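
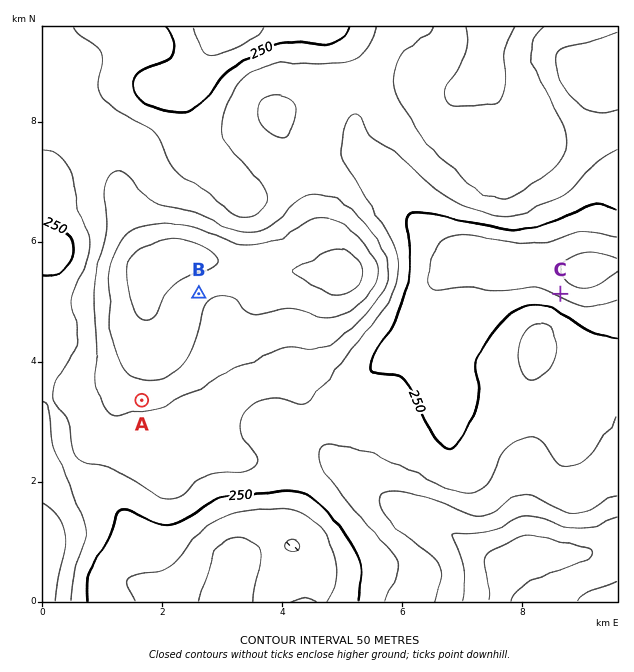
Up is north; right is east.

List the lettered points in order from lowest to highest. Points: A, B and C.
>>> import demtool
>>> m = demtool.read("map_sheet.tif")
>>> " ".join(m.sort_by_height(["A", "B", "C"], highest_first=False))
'C A B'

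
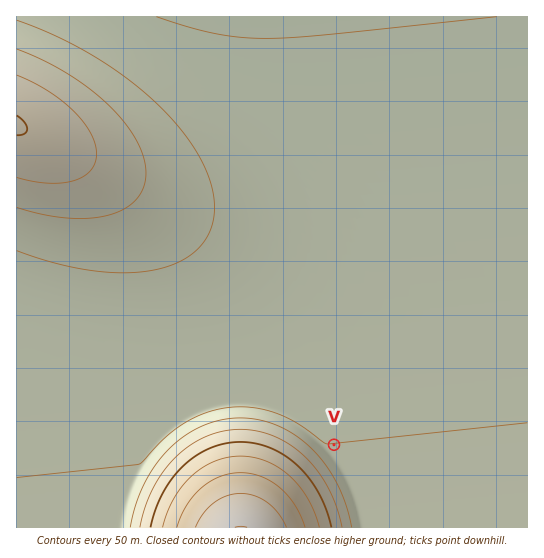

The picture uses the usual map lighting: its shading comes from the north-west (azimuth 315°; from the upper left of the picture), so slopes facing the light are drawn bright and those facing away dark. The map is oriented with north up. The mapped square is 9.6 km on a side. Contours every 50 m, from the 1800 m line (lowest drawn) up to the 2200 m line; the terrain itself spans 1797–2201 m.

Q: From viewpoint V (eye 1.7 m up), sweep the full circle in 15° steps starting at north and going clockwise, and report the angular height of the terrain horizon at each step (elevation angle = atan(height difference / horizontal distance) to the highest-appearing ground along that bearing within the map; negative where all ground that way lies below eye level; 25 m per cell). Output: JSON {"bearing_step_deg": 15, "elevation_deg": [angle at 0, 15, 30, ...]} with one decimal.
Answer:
{"bearing_step_deg": 15, "elevation_deg": [-0.4, -0.4, -0.3, -0.3, -0.2, -0.1, 0.0, 0.1, 0.2, 0.2, 0.3, 1.3, 5.4, 8.5, 10.4, 11.2, 10.8, 9.3, 6.8, 3.5, -0.1, 1.0, 0.2, -0.3]}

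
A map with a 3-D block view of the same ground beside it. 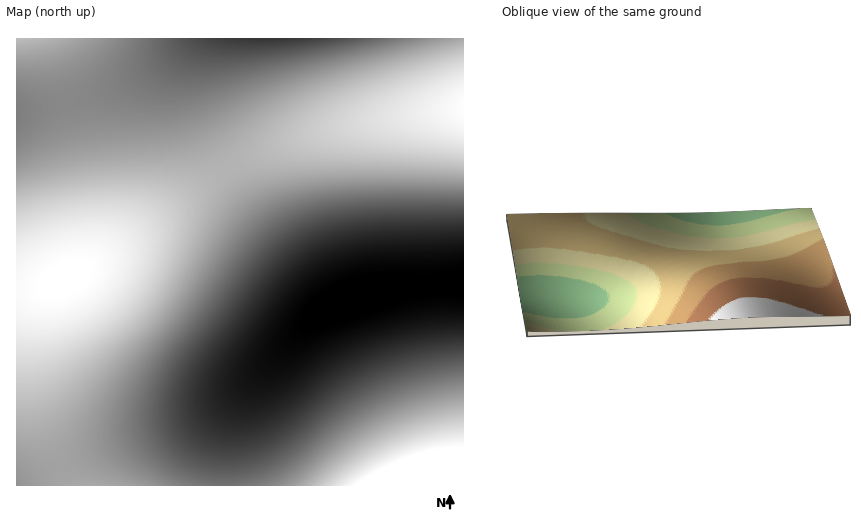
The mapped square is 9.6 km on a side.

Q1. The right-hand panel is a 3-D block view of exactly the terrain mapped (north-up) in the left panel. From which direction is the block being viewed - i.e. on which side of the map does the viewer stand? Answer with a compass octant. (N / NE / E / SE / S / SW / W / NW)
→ E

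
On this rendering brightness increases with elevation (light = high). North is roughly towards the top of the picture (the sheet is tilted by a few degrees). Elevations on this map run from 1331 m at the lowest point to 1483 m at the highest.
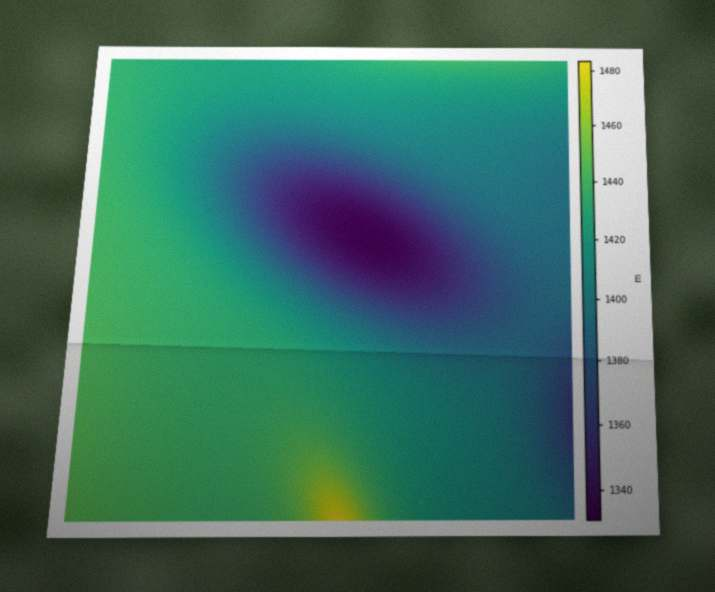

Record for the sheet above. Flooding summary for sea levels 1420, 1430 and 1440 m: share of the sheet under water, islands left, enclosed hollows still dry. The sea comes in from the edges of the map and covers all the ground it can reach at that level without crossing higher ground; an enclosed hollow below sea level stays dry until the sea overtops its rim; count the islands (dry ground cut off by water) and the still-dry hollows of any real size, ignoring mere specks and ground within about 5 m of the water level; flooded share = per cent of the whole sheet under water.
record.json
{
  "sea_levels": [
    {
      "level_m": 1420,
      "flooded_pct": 57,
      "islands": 0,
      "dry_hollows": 0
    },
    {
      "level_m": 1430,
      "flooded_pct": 69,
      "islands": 0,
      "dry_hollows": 0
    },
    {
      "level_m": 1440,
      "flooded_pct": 90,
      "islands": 0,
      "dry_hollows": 0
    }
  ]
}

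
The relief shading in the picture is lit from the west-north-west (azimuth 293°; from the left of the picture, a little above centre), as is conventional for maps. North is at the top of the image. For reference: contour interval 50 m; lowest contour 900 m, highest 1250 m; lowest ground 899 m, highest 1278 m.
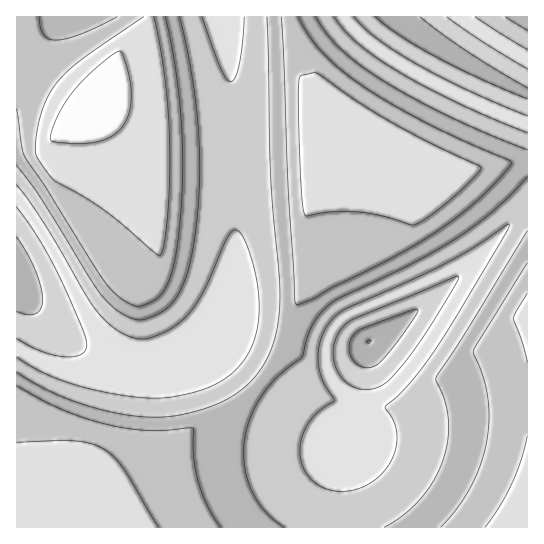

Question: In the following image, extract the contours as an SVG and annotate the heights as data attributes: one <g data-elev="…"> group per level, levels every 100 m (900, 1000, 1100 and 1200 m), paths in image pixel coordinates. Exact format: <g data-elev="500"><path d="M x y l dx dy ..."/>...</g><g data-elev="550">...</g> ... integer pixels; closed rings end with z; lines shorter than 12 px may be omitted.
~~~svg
<g data-elev="1000"><path d="M359 389l-8-3-8-6-5-8-4-9-1-9 1-9 3-10 5-8 13-9 98-40 6-1-4 8-28 46-30 41-10 10-8 5-9 2z"/><path d="M17 207l20 28 19 35 26 59 5 17-2 5-6 4-17 2-21-6-24-13"/><path d="M527 116l-60-26-52-27-37-24-14-12-10-10"/><path d="M447 17l36 25 44 27"/></g><g data-elev="1100"><path d="M285 527l-15-11-12-14-8-16-5-19-1-18 3-19 6-19 10-17 16-19 23-18 5-19 5-12 7-11 10-10 12-8 77-36 39-23 37-28 33-33"/><path d="M527 231l-60 99-31 48 10 25 3 22-3 24-8 24-11 17-12 14-14 13-17 10"/><path d="M17 166l22 30 56 90 15 18 15 11 14 5 16-5 14-8 11-16 9-25 7-37 3-43 0-41-3-42-7-44-9-42"/><path d="M527 150l-77-33-37-19-31-18-23-16-18-15-14-15-11-17"/><path d="M267 17l4 157 8 100 1 25-1 20-4 19-6 17-9 15-17 19-24 14-34 11-28 3-35-3-39-10-36-14-30-18"/><path d="M505 17l22 13"/></g><g data-elev="1200"><path d="M159 527l-36-58-9-12-11-8-12-5-16-3-58 1"/><path d="M527 436l-6 23-9 24-12 23-15 21"/><path d="M527 293l-13 25 9 25 4 19"/><path d="M410 225l4 0 7-3 22-17 28-24 8-10 2-4-55-26-39-21-34-22-35-24-4-1-13 3-2 2-1 13 1 47 3 61 3 16 2 1 30-5 21 1 25 4z"/><path d="M144 17l-62 42-15 12-10 11-9 15-7 16-4 20-2 18 4 10 15 19 30 17 20 13 55 45 4-8 4-29 3-36 0-37-5-66-11-62"/></g>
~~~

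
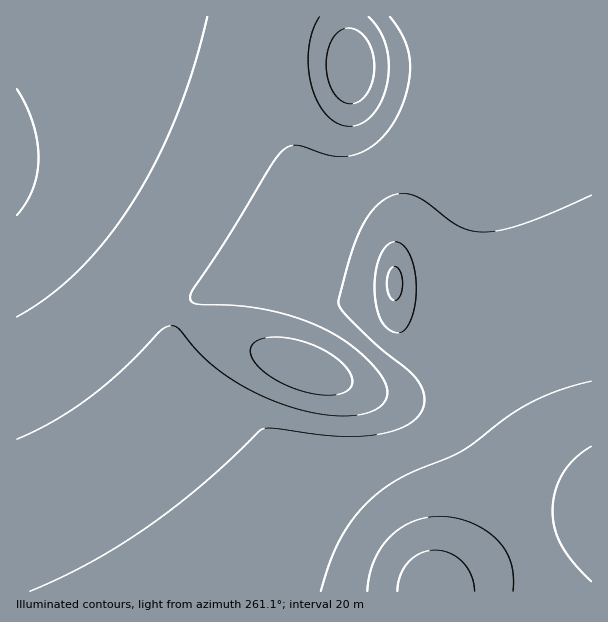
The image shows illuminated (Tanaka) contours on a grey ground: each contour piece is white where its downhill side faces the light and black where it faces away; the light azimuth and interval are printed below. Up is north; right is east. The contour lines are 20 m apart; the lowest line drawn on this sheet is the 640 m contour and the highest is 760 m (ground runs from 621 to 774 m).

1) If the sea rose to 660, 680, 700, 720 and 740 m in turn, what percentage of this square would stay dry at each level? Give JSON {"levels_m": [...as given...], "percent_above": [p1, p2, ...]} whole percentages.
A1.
{"levels_m": [660, 680, 700, 720, 740], "percent_above": [85, 66, 35, 12, 4]}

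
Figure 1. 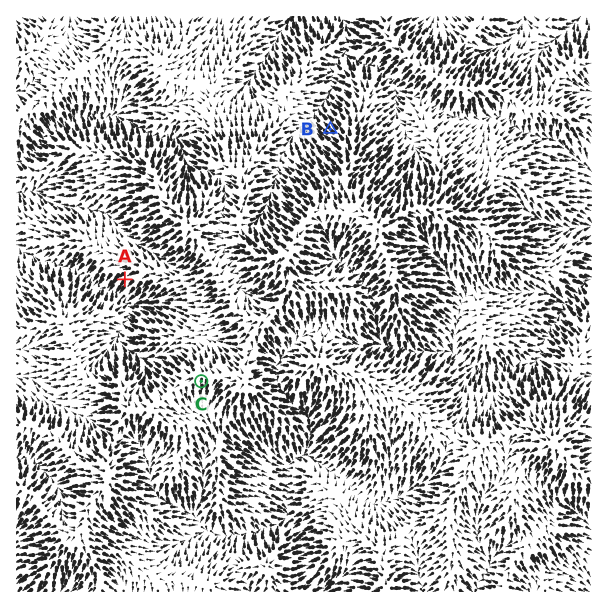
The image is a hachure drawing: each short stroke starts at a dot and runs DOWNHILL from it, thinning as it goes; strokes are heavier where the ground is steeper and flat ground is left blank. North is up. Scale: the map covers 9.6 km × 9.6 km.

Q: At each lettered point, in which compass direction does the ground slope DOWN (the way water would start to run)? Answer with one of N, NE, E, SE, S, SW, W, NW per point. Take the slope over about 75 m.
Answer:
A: SW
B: NW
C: S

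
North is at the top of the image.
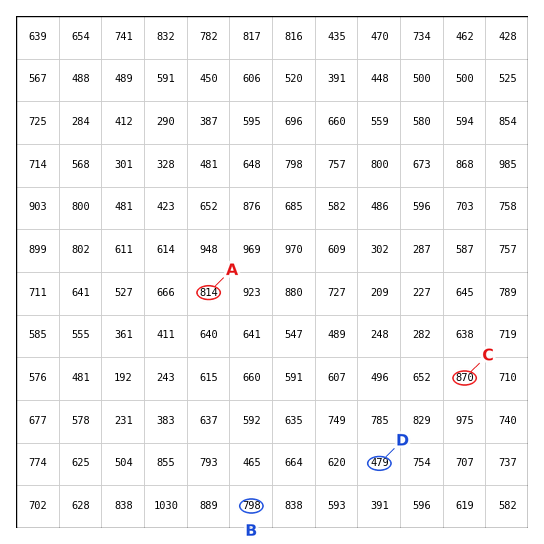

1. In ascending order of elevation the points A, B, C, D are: D B A C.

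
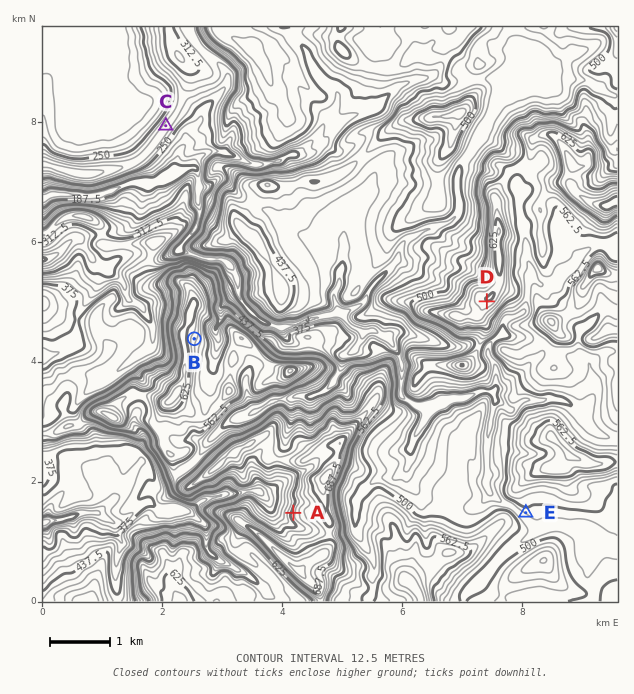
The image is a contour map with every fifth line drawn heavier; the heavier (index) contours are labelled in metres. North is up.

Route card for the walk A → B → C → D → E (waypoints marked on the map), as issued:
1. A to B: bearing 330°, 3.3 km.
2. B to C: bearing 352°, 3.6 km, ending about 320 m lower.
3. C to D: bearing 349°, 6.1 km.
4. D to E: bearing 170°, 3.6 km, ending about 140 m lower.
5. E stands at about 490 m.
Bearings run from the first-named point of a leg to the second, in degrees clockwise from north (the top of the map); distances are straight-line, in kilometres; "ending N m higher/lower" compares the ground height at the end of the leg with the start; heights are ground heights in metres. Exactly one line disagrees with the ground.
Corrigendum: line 3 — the bearing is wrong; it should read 119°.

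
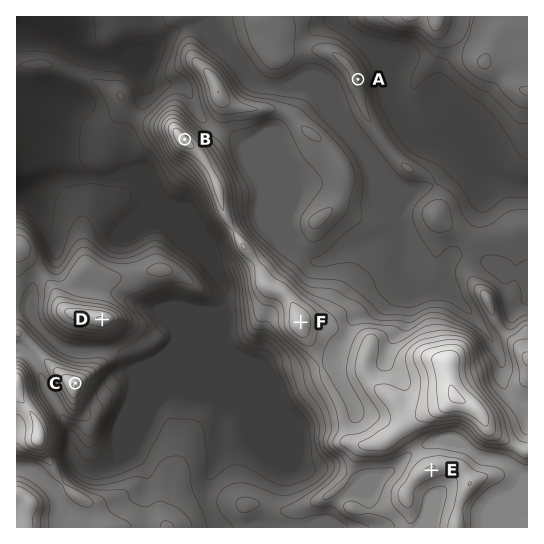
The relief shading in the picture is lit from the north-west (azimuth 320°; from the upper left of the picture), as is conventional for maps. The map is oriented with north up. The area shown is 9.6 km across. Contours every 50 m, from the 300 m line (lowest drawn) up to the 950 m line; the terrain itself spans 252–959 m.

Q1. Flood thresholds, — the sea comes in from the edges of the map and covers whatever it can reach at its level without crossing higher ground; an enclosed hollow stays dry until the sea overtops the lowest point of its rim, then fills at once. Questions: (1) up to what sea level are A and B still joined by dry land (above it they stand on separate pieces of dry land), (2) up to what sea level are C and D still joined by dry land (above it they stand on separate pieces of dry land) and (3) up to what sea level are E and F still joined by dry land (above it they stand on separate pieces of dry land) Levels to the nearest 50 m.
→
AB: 450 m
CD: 500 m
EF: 650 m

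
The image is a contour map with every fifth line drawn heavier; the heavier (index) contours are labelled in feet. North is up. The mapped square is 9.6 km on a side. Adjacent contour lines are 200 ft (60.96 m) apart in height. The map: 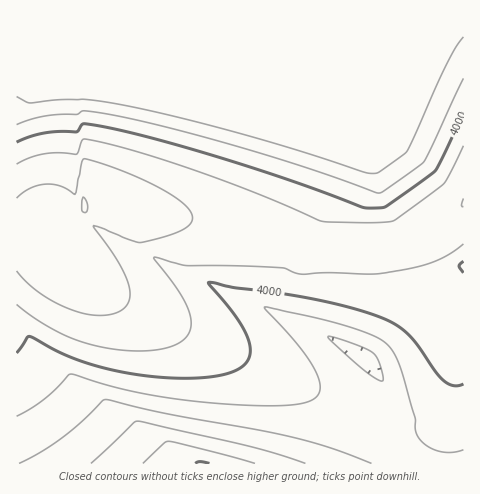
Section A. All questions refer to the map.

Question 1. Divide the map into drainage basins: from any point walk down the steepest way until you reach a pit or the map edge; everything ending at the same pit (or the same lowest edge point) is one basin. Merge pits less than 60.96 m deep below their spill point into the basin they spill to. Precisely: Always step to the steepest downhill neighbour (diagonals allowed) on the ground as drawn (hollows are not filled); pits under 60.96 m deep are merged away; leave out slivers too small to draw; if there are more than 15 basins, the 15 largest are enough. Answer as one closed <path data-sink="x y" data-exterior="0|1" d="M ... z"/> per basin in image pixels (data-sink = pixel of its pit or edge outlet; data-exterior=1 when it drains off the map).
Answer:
<path data-sink="362 118" data-exterior="0" d="M463 16l-446 0-1 218 23 2 7 4 6 7 0-5 7-10 21-18 4-7 11 0 92 11 69 13 23 5 25 13 19-2 68 0 32-7 19-12 22-24z"/><path data-sink="202 463" data-exterior="1" d="M463 205l-19 22-10 7-18 8-21 4 3 28 21 14 17 17 13 23 6 25-1 33-9 21-12 14-10 6-7 1-25-2-24-8-100-51-105-47-46-23-25-15-21-16-24-26-11-5-18-1-1 229 447 1z"/><path data-sink="367 357" data-exterior="0" d="M95 207l-11 0 0 3-30 28-2 10 25 24 39 25 46 23 105 47 100 51 24 8 25 2 7-1 10-6 12-14 10-28 0-26-4-18-5-13-10-17-17-17-21-14-3-28-72 1-19 2-25-13-23-5-69-13z"/>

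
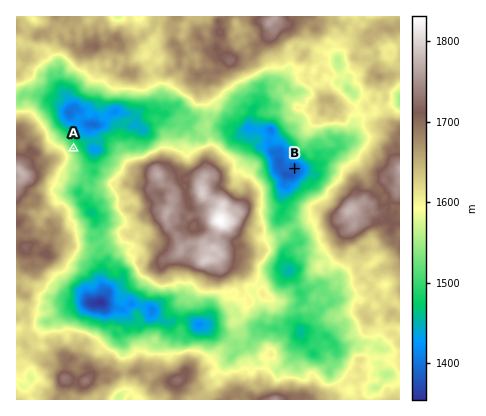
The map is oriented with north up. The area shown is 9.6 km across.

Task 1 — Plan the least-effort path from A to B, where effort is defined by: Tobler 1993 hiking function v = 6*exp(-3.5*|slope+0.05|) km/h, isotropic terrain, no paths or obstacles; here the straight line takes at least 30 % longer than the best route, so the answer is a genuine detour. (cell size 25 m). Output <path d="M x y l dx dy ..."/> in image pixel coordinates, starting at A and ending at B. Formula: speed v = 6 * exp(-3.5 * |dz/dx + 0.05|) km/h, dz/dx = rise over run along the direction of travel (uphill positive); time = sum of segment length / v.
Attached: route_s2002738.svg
<path d="M74 148l8 10 2 2 2 2 4 2 6 0 28-14 10 0 4-2 6 0 22-10 14 0 6-4 24 0 14 6 4 4 2 2 20 0 8 4 4 0 2 2 12 12 12 6 6-2"/>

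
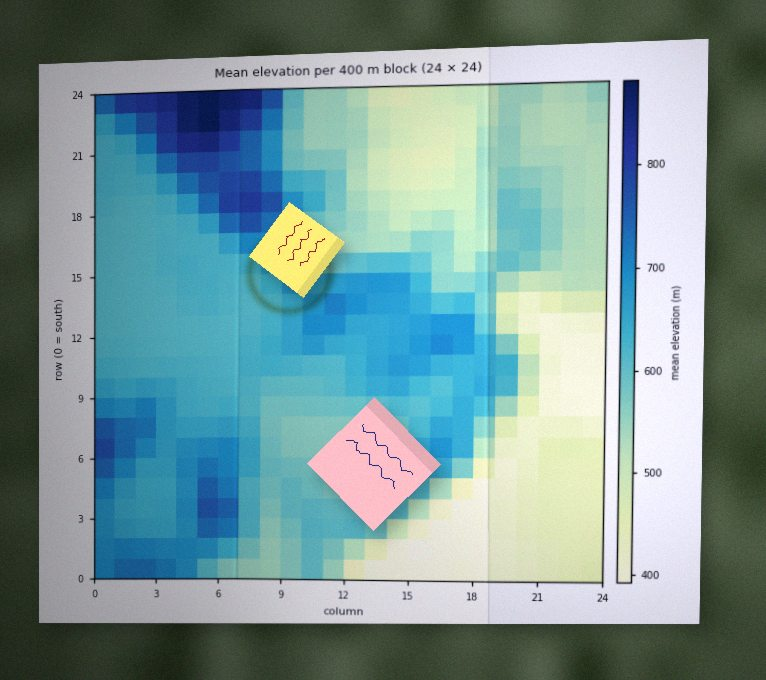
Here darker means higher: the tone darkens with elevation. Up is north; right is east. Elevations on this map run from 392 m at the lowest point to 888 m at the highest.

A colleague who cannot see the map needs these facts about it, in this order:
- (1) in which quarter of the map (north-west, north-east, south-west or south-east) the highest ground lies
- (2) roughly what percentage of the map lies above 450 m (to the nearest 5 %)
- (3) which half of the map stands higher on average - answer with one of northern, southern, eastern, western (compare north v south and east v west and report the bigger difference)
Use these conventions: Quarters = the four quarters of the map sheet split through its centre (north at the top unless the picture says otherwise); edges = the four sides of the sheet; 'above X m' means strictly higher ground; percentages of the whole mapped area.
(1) Look to the north-west quarter for the highest ground.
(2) Roughly 85 % of the ground is higher than 450 m.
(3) Taken as a whole, the western half is higher than the eastern.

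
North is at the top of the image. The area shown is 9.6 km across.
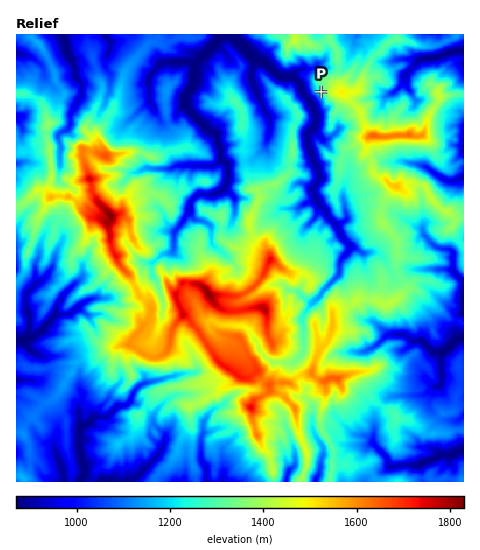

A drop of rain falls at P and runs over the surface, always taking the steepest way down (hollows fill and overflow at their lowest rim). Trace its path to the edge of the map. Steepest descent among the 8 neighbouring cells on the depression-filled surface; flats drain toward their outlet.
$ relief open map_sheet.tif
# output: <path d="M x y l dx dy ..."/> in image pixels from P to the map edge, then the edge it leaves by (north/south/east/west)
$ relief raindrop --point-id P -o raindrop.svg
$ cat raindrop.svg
<path d="M321 92l-9 9-3 0-5-7-4-10-7-7-12 0-4-3-12-11-8-3-26-25"/>
exit: north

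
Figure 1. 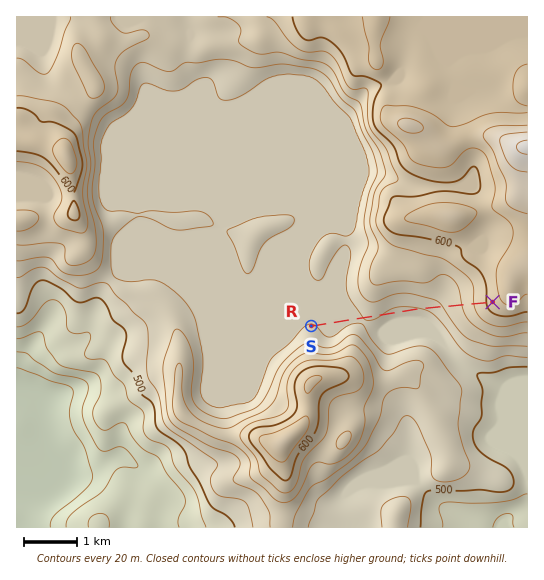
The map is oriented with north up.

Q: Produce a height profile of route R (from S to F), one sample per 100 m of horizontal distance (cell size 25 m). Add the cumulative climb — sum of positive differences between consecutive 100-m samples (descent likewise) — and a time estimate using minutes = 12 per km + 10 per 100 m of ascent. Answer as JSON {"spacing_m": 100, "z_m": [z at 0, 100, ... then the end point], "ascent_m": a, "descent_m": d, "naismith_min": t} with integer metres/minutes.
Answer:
{"spacing_m": 100, "z_m": [522, 519, 519, 519, 519, 519, 519, 519, 519, 519, 521, 523, 524, 522, 518, 515, 514, 513, 514, 516, 518, 521, 524, 529, 535, 541, 546, 551, 557, 564, 573, 582, 591, 599, 606, 608], "ascent_m": 99, "descent_m": 13, "naismith_min": 51}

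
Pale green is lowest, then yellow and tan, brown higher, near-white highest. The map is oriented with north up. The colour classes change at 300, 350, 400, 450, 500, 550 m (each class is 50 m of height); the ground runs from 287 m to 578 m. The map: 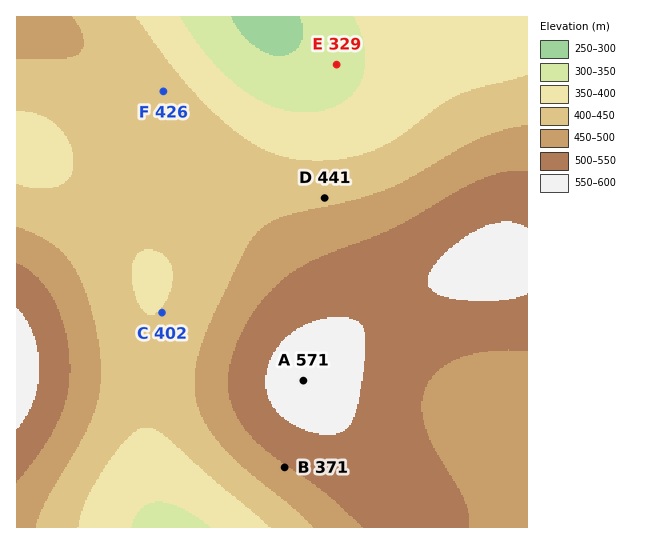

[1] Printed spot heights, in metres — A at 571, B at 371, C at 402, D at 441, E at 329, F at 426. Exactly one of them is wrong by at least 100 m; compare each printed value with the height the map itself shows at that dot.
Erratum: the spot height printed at B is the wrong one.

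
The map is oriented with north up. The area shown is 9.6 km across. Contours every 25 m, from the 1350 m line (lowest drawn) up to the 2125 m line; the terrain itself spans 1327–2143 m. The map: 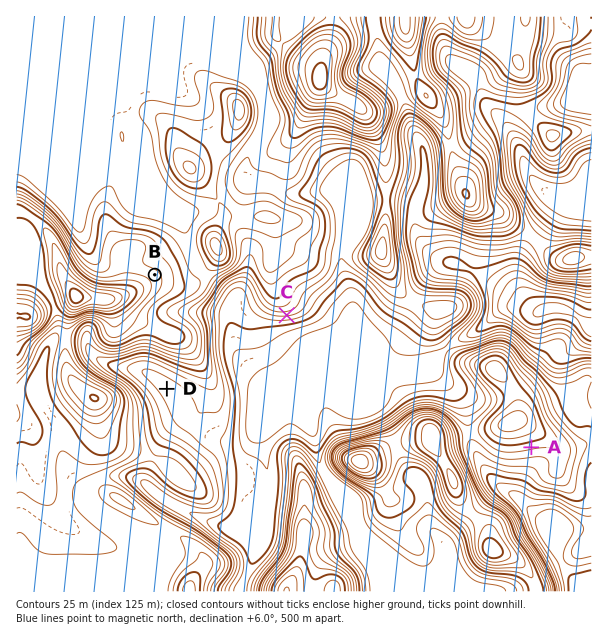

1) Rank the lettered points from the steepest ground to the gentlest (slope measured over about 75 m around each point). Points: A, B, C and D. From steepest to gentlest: C A B D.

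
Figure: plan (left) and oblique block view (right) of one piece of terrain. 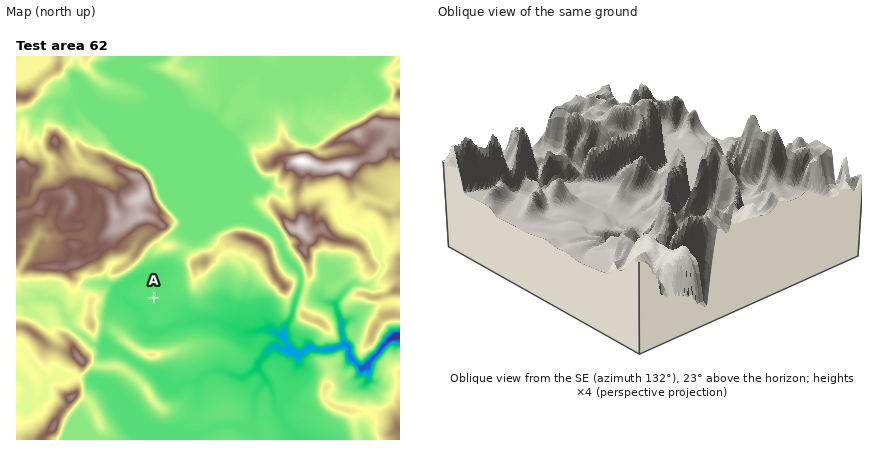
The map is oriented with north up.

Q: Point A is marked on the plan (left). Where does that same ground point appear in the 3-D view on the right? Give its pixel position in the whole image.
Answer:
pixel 596 191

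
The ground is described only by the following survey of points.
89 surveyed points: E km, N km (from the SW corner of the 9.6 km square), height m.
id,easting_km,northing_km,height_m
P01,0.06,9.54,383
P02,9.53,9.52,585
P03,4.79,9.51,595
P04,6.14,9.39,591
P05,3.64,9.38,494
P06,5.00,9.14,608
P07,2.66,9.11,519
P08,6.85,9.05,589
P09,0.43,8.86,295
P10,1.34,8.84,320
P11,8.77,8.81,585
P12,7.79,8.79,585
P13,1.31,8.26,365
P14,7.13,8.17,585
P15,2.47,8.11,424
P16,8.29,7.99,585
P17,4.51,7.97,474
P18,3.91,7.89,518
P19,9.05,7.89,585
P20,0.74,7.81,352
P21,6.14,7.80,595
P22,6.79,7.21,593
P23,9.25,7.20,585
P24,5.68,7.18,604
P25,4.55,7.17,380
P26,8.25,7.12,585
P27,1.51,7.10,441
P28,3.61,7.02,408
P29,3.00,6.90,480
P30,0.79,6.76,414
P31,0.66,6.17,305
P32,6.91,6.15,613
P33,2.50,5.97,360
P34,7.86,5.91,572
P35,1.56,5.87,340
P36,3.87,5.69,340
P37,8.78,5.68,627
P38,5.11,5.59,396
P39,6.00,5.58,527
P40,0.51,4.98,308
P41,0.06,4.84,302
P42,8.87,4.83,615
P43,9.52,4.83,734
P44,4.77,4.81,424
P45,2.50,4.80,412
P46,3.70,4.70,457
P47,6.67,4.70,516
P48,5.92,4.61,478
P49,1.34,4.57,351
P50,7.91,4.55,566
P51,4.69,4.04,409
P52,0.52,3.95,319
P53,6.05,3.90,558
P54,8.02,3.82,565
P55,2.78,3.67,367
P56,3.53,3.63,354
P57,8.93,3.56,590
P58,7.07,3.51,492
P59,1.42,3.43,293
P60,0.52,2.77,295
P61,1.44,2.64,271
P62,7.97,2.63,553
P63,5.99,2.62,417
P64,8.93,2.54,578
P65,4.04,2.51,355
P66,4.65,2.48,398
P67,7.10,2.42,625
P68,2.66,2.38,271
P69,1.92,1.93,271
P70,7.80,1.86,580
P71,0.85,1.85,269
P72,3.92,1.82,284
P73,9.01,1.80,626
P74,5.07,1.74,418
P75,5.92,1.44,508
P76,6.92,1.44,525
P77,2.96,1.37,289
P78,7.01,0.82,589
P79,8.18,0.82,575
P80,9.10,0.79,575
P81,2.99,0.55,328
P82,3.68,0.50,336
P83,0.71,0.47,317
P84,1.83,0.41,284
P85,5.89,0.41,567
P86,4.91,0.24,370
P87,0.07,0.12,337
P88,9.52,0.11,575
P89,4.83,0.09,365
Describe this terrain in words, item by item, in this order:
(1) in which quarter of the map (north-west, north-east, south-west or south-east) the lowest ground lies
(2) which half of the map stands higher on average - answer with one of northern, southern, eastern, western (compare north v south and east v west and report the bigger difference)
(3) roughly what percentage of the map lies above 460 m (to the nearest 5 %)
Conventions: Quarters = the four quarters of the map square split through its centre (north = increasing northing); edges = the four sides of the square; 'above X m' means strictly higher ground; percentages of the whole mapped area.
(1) The lowest point lies in the south-west quarter of the map.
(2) The eastern half stands higher on average than the western half.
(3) Ground above 460 m makes up about 50 % of the sheet.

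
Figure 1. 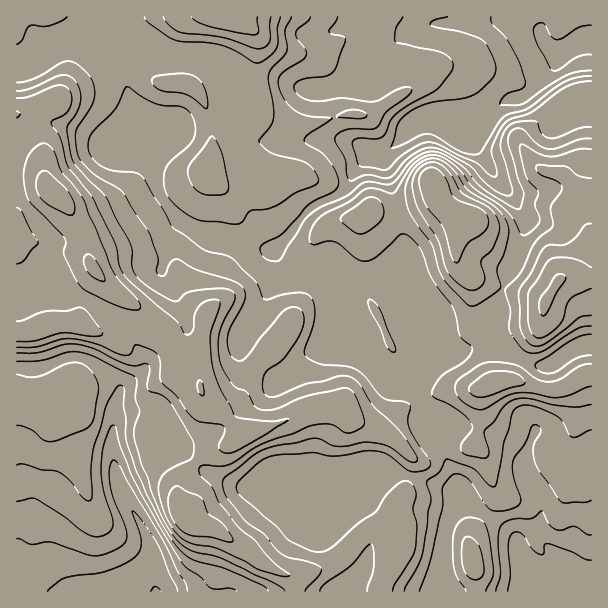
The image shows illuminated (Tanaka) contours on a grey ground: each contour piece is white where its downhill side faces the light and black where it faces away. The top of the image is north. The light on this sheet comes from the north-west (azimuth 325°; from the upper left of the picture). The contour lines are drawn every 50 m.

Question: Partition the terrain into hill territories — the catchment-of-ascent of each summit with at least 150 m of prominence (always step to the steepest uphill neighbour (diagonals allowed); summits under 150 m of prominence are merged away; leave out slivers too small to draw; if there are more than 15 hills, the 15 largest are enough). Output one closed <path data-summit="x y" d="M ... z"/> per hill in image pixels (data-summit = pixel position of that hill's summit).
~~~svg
<path data-summit="51 192" d="M591 16l-48 0-3 16-7-8-9-5-27 0-24 6-45-1-11 2-15 10-30 32-9 12-33 8-2 2 9 36 11 14-27-1-63 3-6 0-5-7-11-19-2-15-12-26-12-13-10-4-30-2-11-2-22-12-18-14-2-12-101 1 1 575 515-1-14-34-4-21-46-34-14 7 4-21-6-17-14-28 0-11-10-13-12-26-6-7-13-3 7-1 10-6 7-7 0-7-21-50-8-7-12-20-9-9-9-2-30 0-5-3-24 0-15 3-6-5-6-18 1-5 13-12 21-26 28-14 9-8 7-16 14-14 18-5 15-13 12-16 9-4 12-2 23 10 18-2 25-21 26-7 27-29-1 10 18 28 5 5 15-2z"/><path data-summit="546 300" d="M552 68l-25 28-26 7-25 21-18 2-23-10-12 2-9 4-12 16-15 13-18 5-14 14-7 16-9 8-28 14-21 26-13 12-1 9 6 14 6 5 15-3 24 0 5 3 30 0 9 2 9 9 12 20 8 7 21 50 0 7-7 7-10 6-7 1 13 3 6 7 12 26 10 13 0 11 14 28 6 17-4 21 14-7 46 34 4 21 15 35 52 0-13-23-12-13-22-16 3-39-5-10-8-12-5-12 3-15 8-19 26 13 32 12 0-350-7 0-9 2-22-30z"/><path data-summit="228 17" d="M542 16l-423 0-1 11 19 15 22 12 11 2 30 2 10 4 12 13 12 26 2 15 16 26 69-3 27 1-11-14-9-36 2-2 33-8 19-24 26-25 20-7 45 1 24-6 27 0 9 5 7 8z"/>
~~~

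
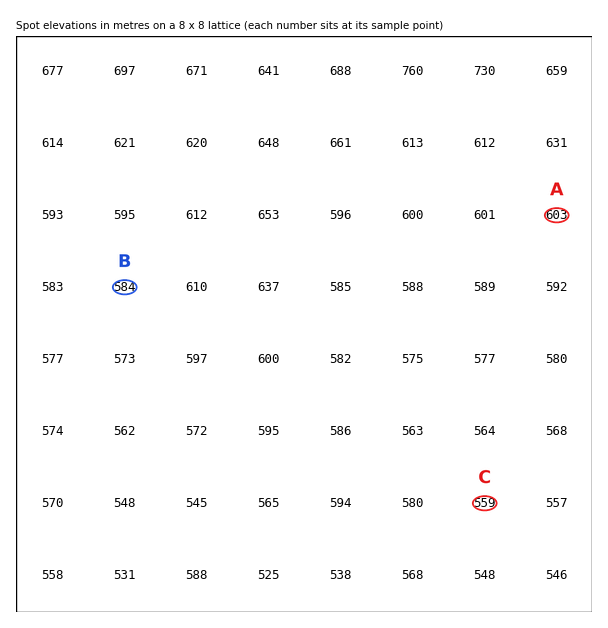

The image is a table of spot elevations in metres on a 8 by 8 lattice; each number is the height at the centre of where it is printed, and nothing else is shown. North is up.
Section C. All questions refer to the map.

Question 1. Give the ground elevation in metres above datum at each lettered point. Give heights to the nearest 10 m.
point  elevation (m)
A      600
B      580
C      560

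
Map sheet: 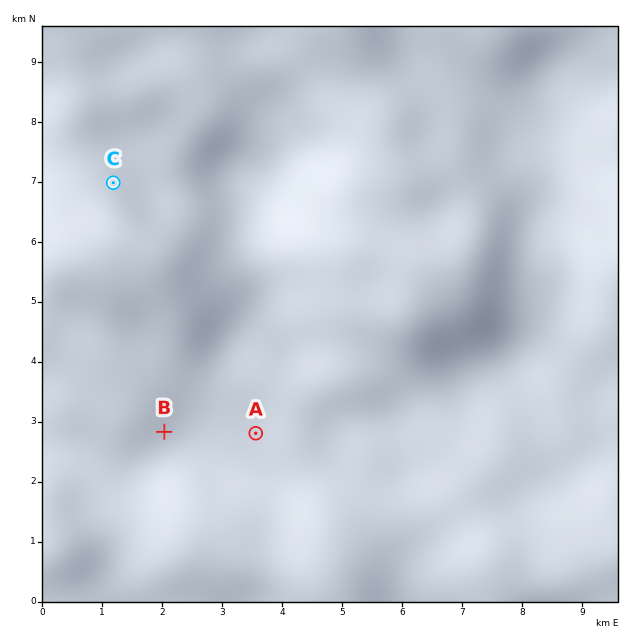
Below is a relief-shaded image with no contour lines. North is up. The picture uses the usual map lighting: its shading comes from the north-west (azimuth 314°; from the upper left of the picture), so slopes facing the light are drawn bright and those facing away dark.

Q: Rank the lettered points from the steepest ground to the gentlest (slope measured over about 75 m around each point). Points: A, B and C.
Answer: C B A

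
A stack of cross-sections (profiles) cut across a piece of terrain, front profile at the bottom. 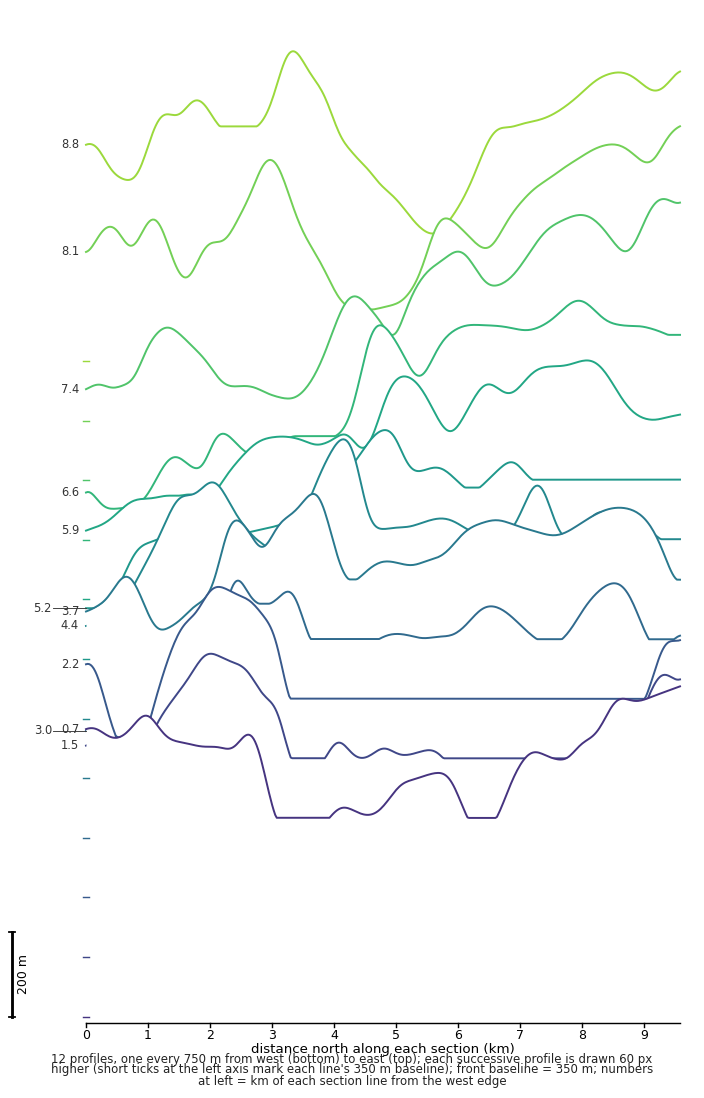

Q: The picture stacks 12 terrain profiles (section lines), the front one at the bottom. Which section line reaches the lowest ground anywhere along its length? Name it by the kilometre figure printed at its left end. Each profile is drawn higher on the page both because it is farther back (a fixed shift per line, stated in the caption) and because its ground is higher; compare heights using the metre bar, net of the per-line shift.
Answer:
6.6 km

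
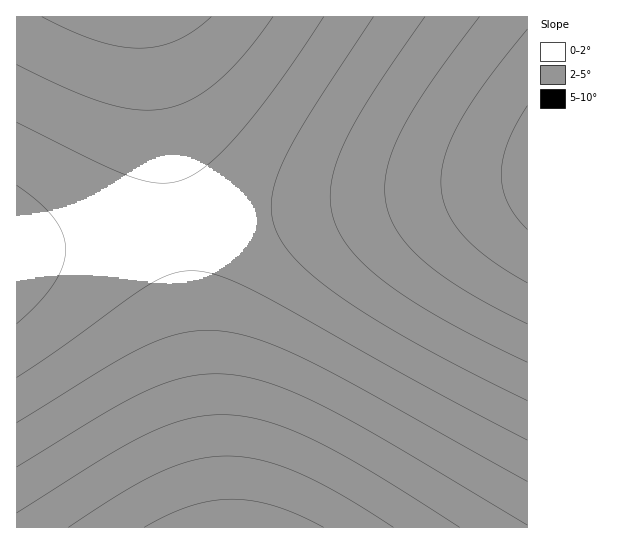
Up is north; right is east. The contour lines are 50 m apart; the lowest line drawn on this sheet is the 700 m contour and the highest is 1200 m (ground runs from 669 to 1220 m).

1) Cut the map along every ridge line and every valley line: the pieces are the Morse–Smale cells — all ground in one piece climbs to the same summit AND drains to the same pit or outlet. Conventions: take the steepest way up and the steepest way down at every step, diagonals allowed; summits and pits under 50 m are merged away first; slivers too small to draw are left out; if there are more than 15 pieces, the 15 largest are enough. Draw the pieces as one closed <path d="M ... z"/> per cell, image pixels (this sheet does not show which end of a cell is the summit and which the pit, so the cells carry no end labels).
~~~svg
<path d="M527 180l-350 49 38 277 4 22 309-1z"/><path d="M527 16l-378 0 28 211 350-47z"/><path d="M177 228l-158 21-3 2 1 277 202-1z"/><path d="M147 16l-131 1 1 234 157-22 3-2z"/>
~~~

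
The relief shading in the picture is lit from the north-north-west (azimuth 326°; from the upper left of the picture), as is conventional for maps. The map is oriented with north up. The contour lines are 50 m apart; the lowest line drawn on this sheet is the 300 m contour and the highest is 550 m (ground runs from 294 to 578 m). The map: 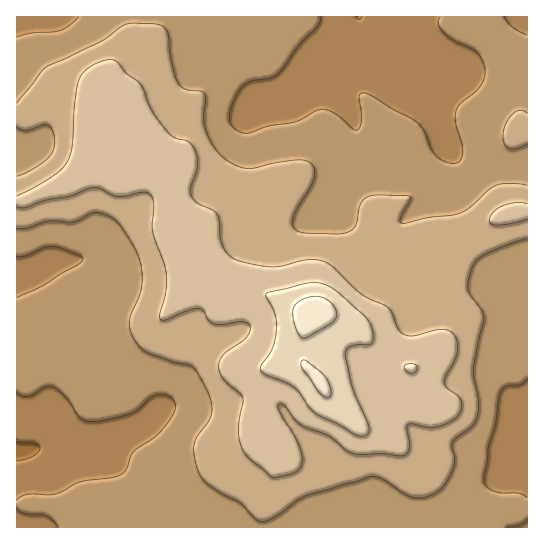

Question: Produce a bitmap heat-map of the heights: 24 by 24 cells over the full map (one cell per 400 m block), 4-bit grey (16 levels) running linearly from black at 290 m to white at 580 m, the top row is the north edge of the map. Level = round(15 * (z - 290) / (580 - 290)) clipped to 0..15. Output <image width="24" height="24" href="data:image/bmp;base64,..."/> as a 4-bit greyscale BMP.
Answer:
<image width="24" height="24" href="data:image/bmp;base64,Qk2WAQAAAAAAAHYAAAAoAAAAGAAAABgAAAABAAQAAAAAACABAAATCwAAEwsAABAAAAAAAAAAAAAAABEREQAiIiIAMzMzAERERABVVVUAZmZmAHd3dwCIiIgAmZmZAKqqqgC7u7sAzMzMAN3d3QDu7u4A////ADNERERFVlVEREREQzM0RERVZ3ZVVWZUMyIzM0RmeIhmZndUMgESI0VniZh4iIdkMhEiIzRXipiauYh1MjIzMzNGiYrMqZqWMjM0QzRXmazcqamGQ0NERFVoq83bqrqGQ0RERWd4ms3LupqWVERERoiIic7suYiGVDRERYmZms7rmHd2VDM0RXmZqqu5d3ZlRDMzRXmpiIiHZndmVERERomYd3ZmZmd3dnZlZ4mYd2VVZmZniIiHiImId3ZVZmVFd2iZmZmHZnZURFQ0VVaKmqmGVVVUNEM0VVaJmZh0M0RDNEM0VmaJmYdkMzMzMzM0VmaJmXZlMyIjMiIzRVZ4mHZVRDIiIiIjRURWd3VEVUMiEiIzRDM0VmVERUQhEjM0Qw=="/>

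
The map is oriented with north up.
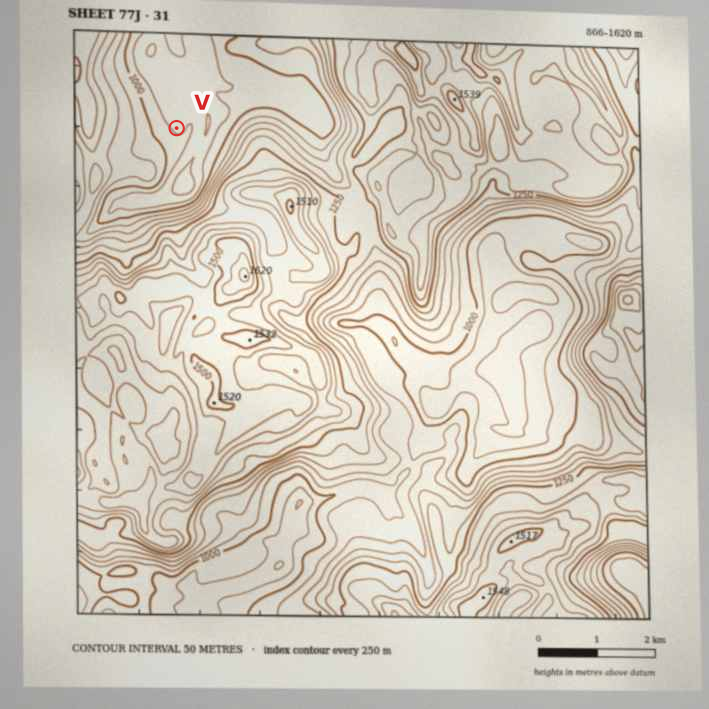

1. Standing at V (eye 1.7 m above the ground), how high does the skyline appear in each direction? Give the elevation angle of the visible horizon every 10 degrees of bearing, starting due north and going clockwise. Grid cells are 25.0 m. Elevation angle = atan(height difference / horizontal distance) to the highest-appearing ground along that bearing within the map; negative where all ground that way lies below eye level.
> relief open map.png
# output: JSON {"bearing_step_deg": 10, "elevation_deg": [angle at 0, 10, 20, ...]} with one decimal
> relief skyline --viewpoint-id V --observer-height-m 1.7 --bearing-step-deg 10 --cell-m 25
{"bearing_step_deg": 10, "elevation_deg": [1.2, -0.2, -0.0, 1.7, 2.7, 3.2, 6.0, 8.3, 7.4, 8.8, 11.8, 12.6, 14.2, 17.0, 16.0, 14.8, 15.7, 13.5, 11.9, 11.2, 10.7, 8.9, 8.4, 8.4, 8.3, 7.8, 9.4, 11.1, 11.4, 10.2, 9.4, 8.2, 7.4, 3.8, 0.2, -0.0]}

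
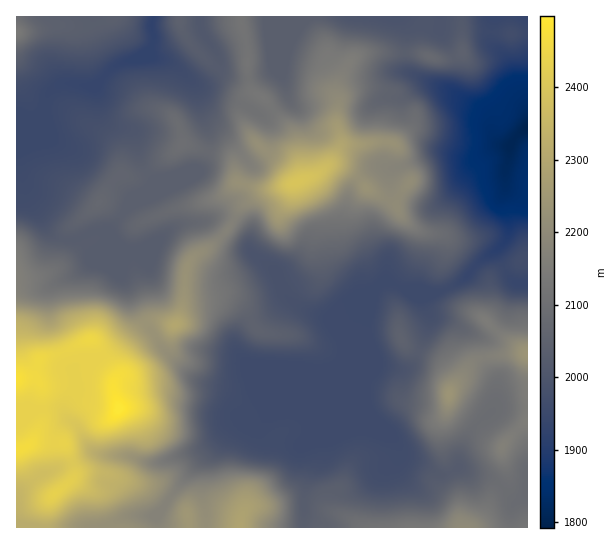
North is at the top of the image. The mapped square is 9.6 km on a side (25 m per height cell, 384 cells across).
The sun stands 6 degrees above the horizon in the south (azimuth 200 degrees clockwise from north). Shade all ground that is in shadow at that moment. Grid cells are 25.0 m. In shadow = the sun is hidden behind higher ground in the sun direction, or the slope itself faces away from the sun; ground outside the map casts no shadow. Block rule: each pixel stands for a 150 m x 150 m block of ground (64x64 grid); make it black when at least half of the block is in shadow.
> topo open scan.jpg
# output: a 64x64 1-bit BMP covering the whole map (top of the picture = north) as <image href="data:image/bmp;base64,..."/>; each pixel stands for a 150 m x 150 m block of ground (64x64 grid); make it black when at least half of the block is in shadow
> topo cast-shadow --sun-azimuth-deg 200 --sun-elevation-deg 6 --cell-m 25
<image width="64" height="64" href="data:image/bmp;base64,Qk0+AgAAAAAAAD4AAAAoAAAAQAAAAEAAAAABAAEAAAAAAAACAAATCwAAEwsAAAIAAAAAAAAA////AAAAAAAAA8AAAAf4cAABgAAgP/34AAACAGD///gAAA4D4f//8AAAD3/wf//wCAAP//Y///AMA/f/////8AD///////HgAP////nP4AAA/z//+AAAAAHAB//4AAAAAwAD//gAAAgDAA///AAADAAAH//8AAAEAAA///wAAAAAAP///AAAAAAH/3/8AAAAAAD/P/wAAgAAAP8X/AAGAAAB/gH8AAcAgAf+APgABwCAD/+AEAADgPwP/wAAAAPw/h/+AAAAD/P//+AAGABHx///4AH4AEeP////AfgA4D////8A8AHg/////wAAAef/////BgABx/9///MOAAAD/3//+Q4AAAH/f//4HgAAAP9///geAAAAf3///BwAAAA/////jAAAAB////+AAAAB3////8AAAD//////wAAAf//////AAAB//3///AAAAH//f//+AAAAH/8///+AAAAP/zv//4+AHD/9E///n/gM//wB++Ae/gB//AH7wBh/wH/8APnAEH/Af/gAIAMD////+AAABwf////wAAAHD/////AAAA8P////4AAAHw////8AAAB/Af///wAAAP8D////AAAA/wPn//8AAAH+A+P//gAAB/wD4f/4AAAD8APAv+BgAAAAA4B/3GAAAAACAf/+4AAAAAYD//7g4ACABgf/3GLgAAAGB/+MYA=="/>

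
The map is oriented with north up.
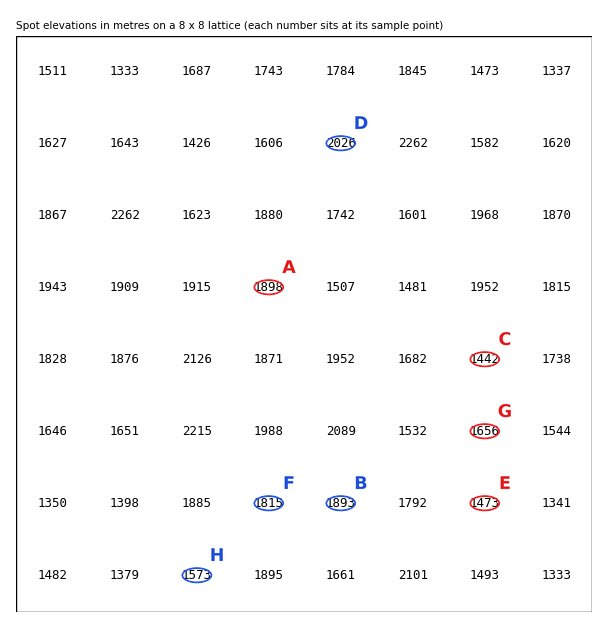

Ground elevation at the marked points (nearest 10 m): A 1900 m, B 1890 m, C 1440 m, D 2030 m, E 1470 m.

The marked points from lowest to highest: H G F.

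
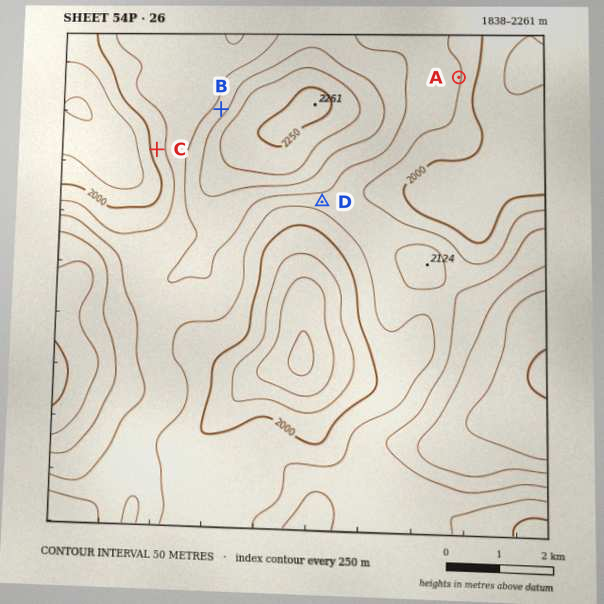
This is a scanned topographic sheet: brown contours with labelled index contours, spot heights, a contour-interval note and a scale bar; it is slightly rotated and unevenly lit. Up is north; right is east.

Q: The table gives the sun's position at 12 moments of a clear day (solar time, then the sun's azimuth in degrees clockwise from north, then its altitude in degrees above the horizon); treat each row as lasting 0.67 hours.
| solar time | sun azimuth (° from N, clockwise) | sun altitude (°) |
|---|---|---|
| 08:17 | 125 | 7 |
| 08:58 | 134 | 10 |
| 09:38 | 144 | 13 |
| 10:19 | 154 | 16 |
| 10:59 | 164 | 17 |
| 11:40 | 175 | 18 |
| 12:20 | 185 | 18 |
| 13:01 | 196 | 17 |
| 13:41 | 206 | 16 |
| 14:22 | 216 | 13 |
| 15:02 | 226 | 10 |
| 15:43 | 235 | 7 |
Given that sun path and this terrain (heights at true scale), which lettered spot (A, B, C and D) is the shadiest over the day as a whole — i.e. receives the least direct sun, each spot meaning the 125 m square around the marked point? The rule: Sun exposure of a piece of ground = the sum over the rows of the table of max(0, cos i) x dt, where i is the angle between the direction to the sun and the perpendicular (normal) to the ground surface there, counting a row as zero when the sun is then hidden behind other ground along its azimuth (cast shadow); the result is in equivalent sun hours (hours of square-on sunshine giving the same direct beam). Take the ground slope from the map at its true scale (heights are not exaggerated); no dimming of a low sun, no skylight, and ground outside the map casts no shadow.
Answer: B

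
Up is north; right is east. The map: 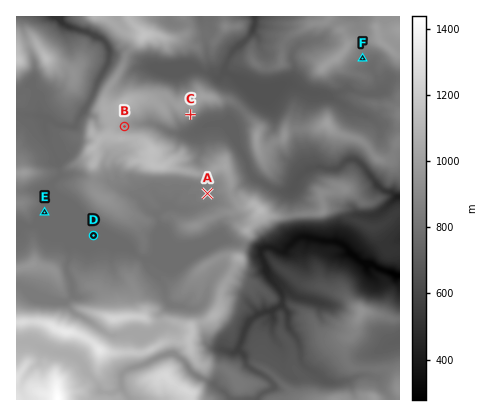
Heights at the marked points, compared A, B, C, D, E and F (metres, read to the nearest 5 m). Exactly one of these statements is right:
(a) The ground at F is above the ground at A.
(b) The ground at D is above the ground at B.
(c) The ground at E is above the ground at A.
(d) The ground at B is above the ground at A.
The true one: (d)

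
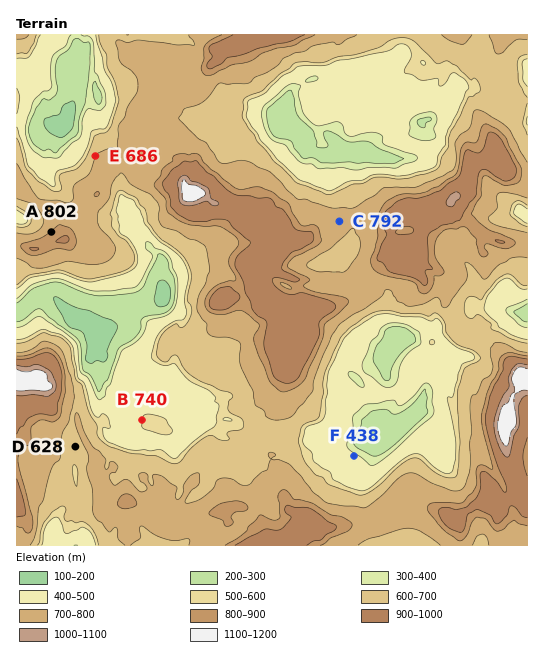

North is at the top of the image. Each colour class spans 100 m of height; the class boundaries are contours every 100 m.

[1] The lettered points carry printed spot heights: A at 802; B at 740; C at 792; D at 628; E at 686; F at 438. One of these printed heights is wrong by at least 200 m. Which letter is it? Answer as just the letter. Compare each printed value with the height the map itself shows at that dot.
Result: B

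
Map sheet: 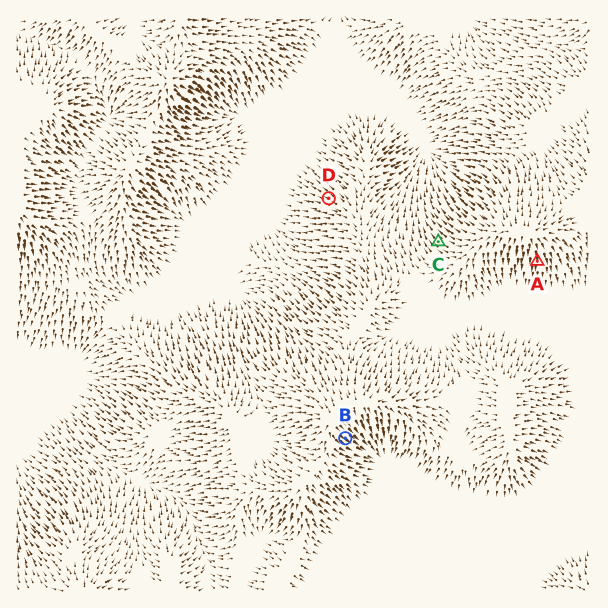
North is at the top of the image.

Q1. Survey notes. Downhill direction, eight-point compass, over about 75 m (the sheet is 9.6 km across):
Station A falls S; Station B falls SE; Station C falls NW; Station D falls NW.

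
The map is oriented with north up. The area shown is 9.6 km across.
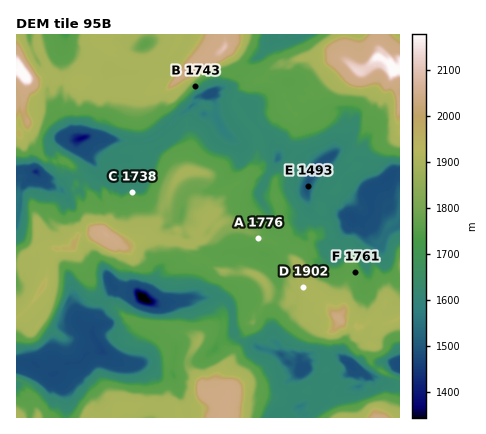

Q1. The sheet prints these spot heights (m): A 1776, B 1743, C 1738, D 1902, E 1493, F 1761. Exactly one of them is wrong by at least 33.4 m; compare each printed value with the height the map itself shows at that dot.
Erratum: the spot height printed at C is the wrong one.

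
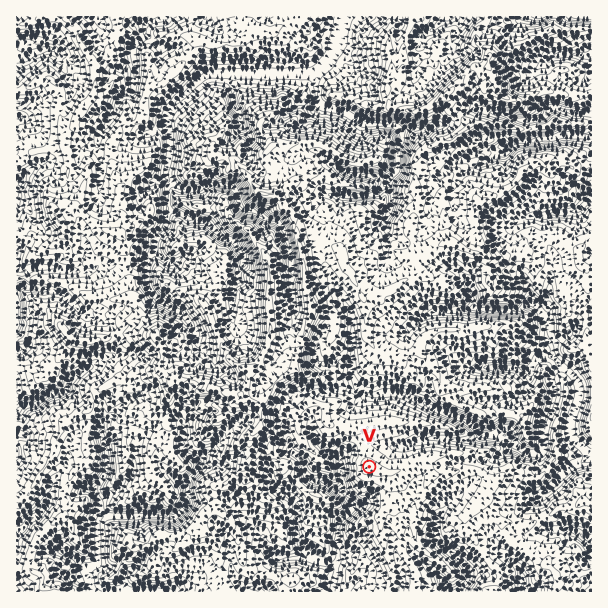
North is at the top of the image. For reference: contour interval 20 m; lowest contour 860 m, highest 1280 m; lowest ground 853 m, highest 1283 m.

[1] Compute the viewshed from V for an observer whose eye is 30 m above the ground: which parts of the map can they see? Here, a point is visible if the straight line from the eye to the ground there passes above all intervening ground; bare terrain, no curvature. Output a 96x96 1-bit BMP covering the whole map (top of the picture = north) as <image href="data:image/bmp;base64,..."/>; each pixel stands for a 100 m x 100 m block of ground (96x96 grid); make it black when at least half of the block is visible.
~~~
<image width="96" height="96" href="data:image/bmp;base64,Qk2+BAAAAAAAAD4AAAAoAAAAYAAAAGAAAAABAAEAAAAAAIAEAAATCwAAEwsAAAIAAAAAAAAA////AAAAAAANAAAAfAMc/OQPgcAOAAAA8Af+cGQPguAIAAAAIT//IPwHgkAYAAEAI//5gHiHh2AgAAAAI//4A3GHh4AgAAAAJ8AIA+IOD4AgAAAAJ4IIA4wcH8wQAAAQR4YcB6AYP8wQAAAAZwQ8BSBIf+AIAACBxww8DyBgwAAAAAABjgh+H+BggAAAAAADHBA/z6Dg5AAAAAABGDAQ/6DwAIAAAAAB8DgAP6AwAFgAAAAAYDgGH6AYADwAAAAAYHAcH7AMAA4AAAAAAuD4D7AOAA4AAAAAAuHwL7gGAAcAAAAAA4/AP/gDAAAAAAAAA48Mf/wDgAAAAAAAA44cf/gMwAAAAAAAA448f/AAAAAAAAAAA/w8f/8AAAAAAAAAAfj///wAAAAAAAAAAfj///gAAAAAAAAAAfn///wAAAAAAAAAAPnf///gAAEAAAAAAHGf//8ACAEAAAAAAHmYD+AEeAEAAAAAAH+YAAAMeAEAAAAAAP+cAAAQCAEAAAAAB//OAAAABAAAAAAABH+AAAAAAAAAAAAAADyAAAH/AAAAAAAAAB/8AAMAAAAAAAAAAA/+AEIAAAAAAAAAAQeOP+4AAAEAAAAAAQEAf9wAAAEAAAAAAAECf/gAAAMAAAAAAAGffnAAAAMAAAAAAAGf8DABAA8AAAAAAADP8DB/AAcAAAAAAADP8A3/AAIAAAAAAADn8AP/AAIAAAAAAADn8AAGcAAAAAAAAABz/AAAAAgAAAAAAAB5/gAAABoAAAAAAAAx/wAAABIAAAAAAAAB/8AAAB8AAAAAAAABj/gAAD8AAAAAAAADgf+DAB8AAAAAAAADgP8CAB8AAAAAAAAHgDgCAA8AAAAAAAAHAAACAA8AAAAAAAAOAAAeAAYAAAAAAAAMAAg+AAQAAAAAAAAcAA/8AAQAAAAAAAA4AAPgAAQAAAAAAAAgAACAAAAAAAAAAAAAAAAAAAAAAAAAAAAAAAAAAAAAAAAAAAAAAAAAAAAAAAAAAAAAAAAAAAAAAAAAAAAAAAAAAAAAAAAAAAAAAAAAAAAAAAAAAAAAAAAAAAAAAAAAAAAAAAAAAAAAAAAAAAAAAAAAAAAAAAAAAAAAAAAAAAAAAAAAAAAAAAAAAAAAAAAAAAAAAAAAAAAAAAAAAAAAAAAAAAAAAAAAAAAAAAAAAAAAAAAAAAAAAAAAAAAAAAAAAAAAAAAAAAAAAAAAAAAAAACAAAAAAAAAAAAAAAAgAAAAAAAAAAAAAAAQAAAAAAAAAAAAAAAAAAAAAAAAAAAAAAAAAAAAAAAAAAAAAAgAAAAAAAAAAAAAAAeAAAAAAAAAAAAAAAHAAAAAAAAAAAAAAADggAAAAAAAAAAAAAAHAAAAAAAAAAAAAAAPAAAAAAAAAAAAAAAPAAAAAAAAAAAAAAAKAAAAAAAAAAAAAAAAAAAAAAAAAAAAAAAAAAAAAAAAAAAAAAAAAAAAAAAAAAAAAAAAAAAAAAAAAAAAAAAAAAAAAAAAAAAAAAAAAAAAAAAAAAAAAAAAAAAAAAAAAAAAAAAAAAA="/>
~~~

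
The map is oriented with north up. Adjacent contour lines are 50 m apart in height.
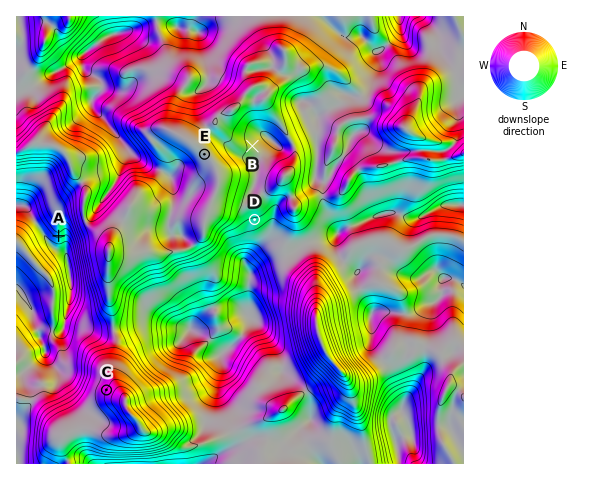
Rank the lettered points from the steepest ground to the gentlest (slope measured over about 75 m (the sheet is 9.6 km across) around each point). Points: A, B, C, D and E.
A C D B E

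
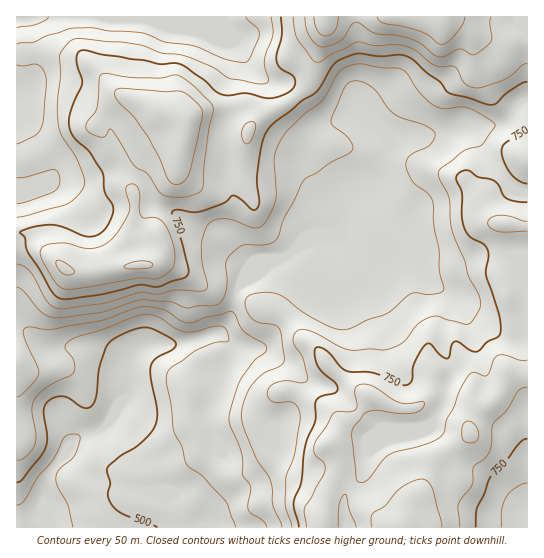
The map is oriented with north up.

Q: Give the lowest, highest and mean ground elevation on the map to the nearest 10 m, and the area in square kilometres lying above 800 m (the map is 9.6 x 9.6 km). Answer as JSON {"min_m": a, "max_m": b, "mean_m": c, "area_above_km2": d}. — {"min_m": 420, "max_m": 940, "mean_m": 690, "area_above_km2": 16.3}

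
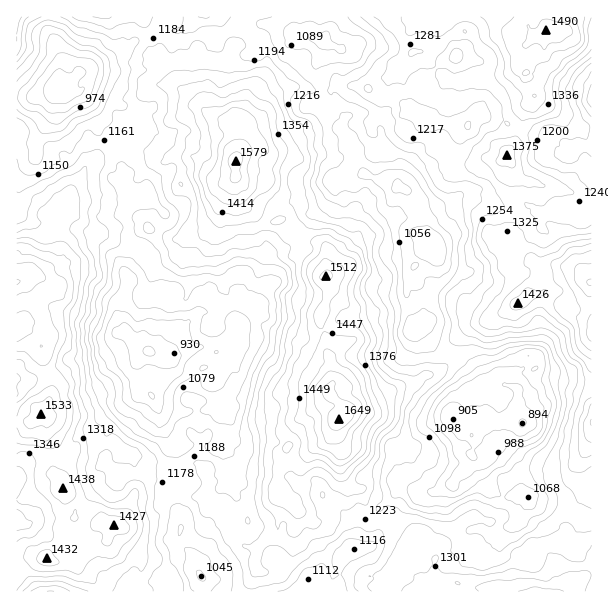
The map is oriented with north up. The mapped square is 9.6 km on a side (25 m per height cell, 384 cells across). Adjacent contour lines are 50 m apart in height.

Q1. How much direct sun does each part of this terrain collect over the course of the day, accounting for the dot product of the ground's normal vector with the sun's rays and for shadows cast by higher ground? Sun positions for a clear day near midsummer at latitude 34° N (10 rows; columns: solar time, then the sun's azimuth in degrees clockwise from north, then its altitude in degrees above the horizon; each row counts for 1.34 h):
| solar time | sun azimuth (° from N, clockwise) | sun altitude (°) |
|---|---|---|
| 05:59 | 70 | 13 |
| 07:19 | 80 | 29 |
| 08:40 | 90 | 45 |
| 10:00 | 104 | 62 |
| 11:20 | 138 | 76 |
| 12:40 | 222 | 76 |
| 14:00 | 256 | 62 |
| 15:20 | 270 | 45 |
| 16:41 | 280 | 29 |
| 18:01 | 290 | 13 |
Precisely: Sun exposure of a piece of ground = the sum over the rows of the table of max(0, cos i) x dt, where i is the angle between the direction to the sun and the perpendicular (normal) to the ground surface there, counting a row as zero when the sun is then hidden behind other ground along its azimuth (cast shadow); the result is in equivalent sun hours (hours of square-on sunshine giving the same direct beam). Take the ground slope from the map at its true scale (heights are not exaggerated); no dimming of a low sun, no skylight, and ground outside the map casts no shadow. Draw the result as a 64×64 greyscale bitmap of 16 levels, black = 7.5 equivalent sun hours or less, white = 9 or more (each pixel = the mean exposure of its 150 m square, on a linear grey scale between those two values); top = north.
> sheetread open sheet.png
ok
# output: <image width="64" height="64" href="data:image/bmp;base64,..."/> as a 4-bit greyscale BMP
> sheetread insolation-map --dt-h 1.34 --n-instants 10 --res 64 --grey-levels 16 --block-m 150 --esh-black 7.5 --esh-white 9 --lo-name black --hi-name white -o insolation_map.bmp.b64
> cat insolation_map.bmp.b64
<image width="64" height="64" href="data:image/bmp;base64,Qk12CAAAAAAAAHYAAAAoAAAAQAAAAEAAAAABAAQAAAAAAAAIAAATCwAAEwsAABAAAAAAAAAAAAAAABEREQAiIiIAMzMzAERERABVVVUAZmZmAHd3dwCIiIgAmZmZAKqqqgC7u7sAzMzMAN3d3QDu7u4A////AFMgATV6msy8zYiKqql3ZXq8ypmczcvMvLvM3My6eLzIlQACNry5vJvMaJqqqaiaiIzMqr3c3M3MqaiJqpiszNunMAOJqpmbmbtqiZqYzMyna8y7mrzczMy5h2eaq6zcu6mavMmJd5qqmplpqZnKzKd5u7uri8zMy8vMy5zMzLmrq5rM3LmZiqmaqHqYm8uoqXeKu7mJvMzLzMzcm83MvLu5mczMy6l4l6qHuIm8zKm7qmWHiJuczdvMzMy2jMzcvKmqvMy7uXWImmqHqru8rLmYl2Z3vLvcu8zMzMtHvNzKy5m9yqzMp3maeaysy6qsqau5mqq8zLmrzKq5rLmszMypmbvLvKmmepqJmszImambqsqrzM3JVHiLu8uruXjMzFiZmYzHWLiJqYiszKmIacyp3KmZu7ZImVeqmqy5qbynu5eJepi6uom8u8zMmpes25m6l3mod5mIIEisy5qZq7uqqbyIm7uKmrzMzMyqhr28uHirp4mqmZlzesy5hkiqzKiry4mqvbvKzMvMy6qXvMp3hmiJaamZmJZWm8uYm7u8qazcmZnLu8vMy8u7qpa8uiNDVGmZiJmZeWUWi6mqqJqqrN2Zmrirury8yYmqhru5UjMAJGmYqYqJdCOImZqpuIarzMiam8uZi7q7qqp1qaiCKKUjRomZqGqXZph2iJqrM0WqqKqqhomsy8yaqoeZmJl4mmI1ipqHiqhqpRAXeJiXiHeZqoZlaLy8y4qqiKqImIp2hCOahlaJmWhxRANYaIqrh2iphImambvJZoiKmYiYiFE0IleJZ4iqaYWYMidIm7u4h4pVeJiJvMpphJmomZh7t0ZmRYhqlqqZh4lkNGR6zLhmh2h2damrzHmkeKmZmbvJZYhld0eHmZl4qpU0ZSObiFd5iIiEeKy6iqdXmamJvLhFiYh2RHmZiHiqhkd3qZu5VoqYiqZorJiaqEabqXfMuWaamZUxWHeGiZiHeIqqrMhlZ4eaiJd7qaqYVniblZuYZXVay3M0NneXiYiZiYicqZU2V5h4h4vKmqhGdYq5iJdANlaLuodjNYqpaYlmmZl4hSaamVaHecqZmXR0a6u7hlRpmHasyZcxRohVQwZpqld0FZqql5eqyaqqhnV5ubuZdmmYd8zLpzATIgJDNYrLaEIGeaqHZqu5ipqnZJqozLlVWGh3qrlTIgAABFRnq8yXMiVpiHdpiYdnmqhkiqrLq1Z0R0KZqWQgEAAkVFnLy6ZDVGdFaIearLWamWNomZq5aIZHZViJl6ghM0RDasvLt2NDaCV3RYm8lImqdXWJeZuImGd2Rnqpyph1VFi6zMu2ZVVmV3eHV7u1eqp0d2m5mmmGiZZmq8mal2RpvLvMy7hENXl4i7zKvLp5mXSKebmnaHl4iIi8yqlqyZq7qniLylRVaXeMzLqbvJqZg0l3qodZqWl2t4vKmpmbyZh3y6vJdUVpc5qYeoiaqpeHNTWphTeoWYa4epqau5u6iJvMurqZhUllu4ZVVFmpp3Y1aMqnJZhYVnh5qYmqy8qZvJmLvKhmd1mqiLuYhVV3U1doqrkieIhnV4iXebzMyou7uoq8dXd3m5maqZZnVpu5y4a7hiWKmlN4aJd6zcuYV6t3eaiIqni8qYq5i6dom6msubiId4qKZqlndpvNurmEZVi8u7i7urhZqryqqrqXiau5dmmqiIqIh5cmrL27yrhUis3MuavKubqXi6unaJZZyqhVm6mIqYh4qFWpzLzMu5i6u7ypmqqqtXmJqYmHnMy3q5mrmZrLqpmIiau8zNzMzMq7zLmaqpdXiKmHh3mqq6qqq7zKnM3Kqrmru8zMzN3MyrvNypqripl3l0aodmmqqpl1i8uZuqmZu8u5u8y6q8zKqrzKnKy5mIqXNoioVnqah2iJupiZl2aJqqq6maq8vMuYmrupnMl5mpQ4uYmad5pmiJmKuZmGepiGd5q8y7u8y5h4rLiMy5ialnmpuKqImnSIqpqXZ3asyniZu6l4q7yrq6qLyqu6mZmImGinqpeYZYqrmIVoiazKuoqodmirzKy7zJq7usqcy4qZWLmYqKp4mqqZmoaHm7yrushoqrzMq7u8u8vMzJy6i6lou8p5mniqmpvbd4rKvKu6qnarzMy6uam7zMzMu6qZmqm8uXmamKmZmqmKu7qsh5qamZq6vLqbhprMzcy6h4mKq8yqeZmZmrmsuquavMy4q8uod3q6d6mlVpzM3KqZmZq8y6uIYli7y7yqyry8uamaqJICeZdXiLdENr3Mypmpq5iYm4RXe8uoqazLuquoiJqYd3eJZYiYiFVlrKiJqqrMpouahomruohmibunnMyoqZqqiXhliKmHqVabmbqqy8uaq7yqqKzMmHrLqbzbqqeKmZuXeJV2iIZphYqazLzLu8uqyqq6q7yrrMu6zLvLuql3qqaFh3ZndWV2iZvMqsu6u6ibqbm8vLq7vLh7vMvKqZrMtUVXWGiHVWWJqs3LzcvNy4l4vM3Kl2q6zKq7mampe7uZQhIWeHVDQ3rKzMzczcy8y5rMvMu6eJirq6lpqaZ8u5hyAUZ4ZBAmesq9zMzNy7zNqsyqu6qZqpvMyVaZdoq6uGYTNYRANlaLur3Mys3bzMyrzMyod3iZmrupipqJnMy6iFI1QwJERHipvMvMvMzcy7urmHmYZmeszMqHmousvLy5VDIQEkQ0iamby6upy8yYmpqZeqhnrMq5rLZYrMy8qoiW"/>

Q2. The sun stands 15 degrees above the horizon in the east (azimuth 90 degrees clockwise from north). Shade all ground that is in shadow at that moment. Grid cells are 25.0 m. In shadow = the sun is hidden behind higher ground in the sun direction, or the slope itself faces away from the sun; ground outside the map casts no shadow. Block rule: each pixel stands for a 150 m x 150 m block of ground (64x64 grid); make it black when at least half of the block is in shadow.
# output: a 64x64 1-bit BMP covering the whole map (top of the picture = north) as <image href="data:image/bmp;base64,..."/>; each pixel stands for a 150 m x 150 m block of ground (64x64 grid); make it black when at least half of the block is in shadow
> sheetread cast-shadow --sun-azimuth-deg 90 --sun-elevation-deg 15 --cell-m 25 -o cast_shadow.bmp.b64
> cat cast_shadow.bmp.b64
<image width="64" height="64" href="data:image/bmp;base64,Qk0+AgAAAAAAAD4AAAAoAAAAQAAAAEAAAAABAAEAAAAAAAACAAATCwAAEwsAAAIAAAAAAAAA////AAAAAAAAAAEADAAAAAAAA8AMAAAAAAAFwAAAAABAAAXAAIAAAIAAAYABwAIAAAACAADgAQAQACAAAAAAgDEAECgAAABAMAAQIAAAADAQABBwAACAcBAAAPAAAMBwEAgA8CAAQGDAAADwIAAA4EAAAPBwAAjoAAAA8HAADvwAAAHzAAAH/gAAAPvAAAf+AAAA/+AAD/+AAMH/4AAf/4AAw//gAB//gADD/4AAD//AAcf/wAAD/4ABx//AAAP/IABH/8AAAf8AACP+QAAB/0AAY/4AAAH/AAAD/8AAAf4AAAP+wAEB/gAAMf7AAxD/AAAZ/4AP8D4ACAH/wAfwOQAAAP/ABxoAAAAAf8ADHgAAAAB/wAEXDgAEAP/AAYweAAQAf8AB/FwAAYAPwAP8GAABgAXAB/gYAAGAAMAP+AgAAIAAAA/wAAAEYAAAD/AAQAz4AAAD8ABAAfwAAAFAAEAD/AAABAAAAAf8AAAeAAAAA/wAAD4IAAAD/wAAHAgAAgD/AAAACAAiBv8AAgAAAAAC/wAAAAAAAABsAAZAMAAGATwAAEAwAA4DnAAAAAQAB8HQAAAADwAHwMAAAAAHAA/sQAACAACAB/wAAAAAAwAD+AAAAAAOAAHwAAACgB4AAfQAAAcAHgAAxAAAA2A+AA4AAAADwD4ADgAAAAGAOAAEAAAAAgAAAA=="/>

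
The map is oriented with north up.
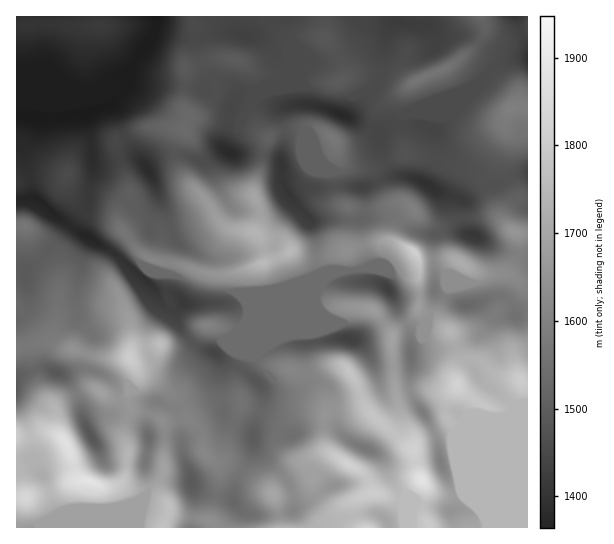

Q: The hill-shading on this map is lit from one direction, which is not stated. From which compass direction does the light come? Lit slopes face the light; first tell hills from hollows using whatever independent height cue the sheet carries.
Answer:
SW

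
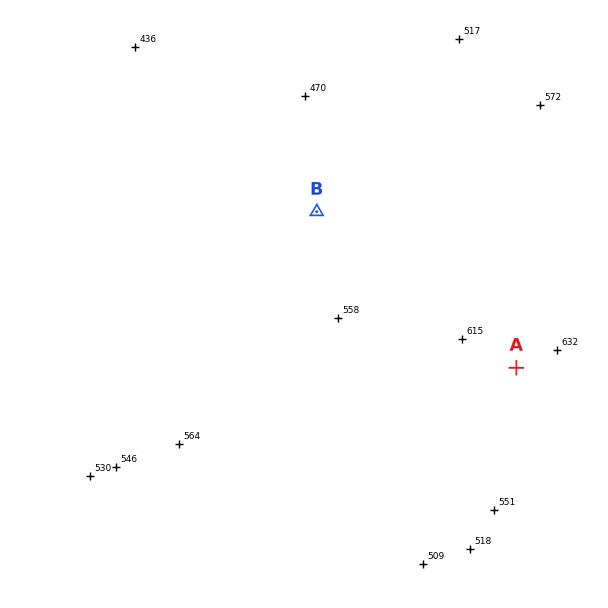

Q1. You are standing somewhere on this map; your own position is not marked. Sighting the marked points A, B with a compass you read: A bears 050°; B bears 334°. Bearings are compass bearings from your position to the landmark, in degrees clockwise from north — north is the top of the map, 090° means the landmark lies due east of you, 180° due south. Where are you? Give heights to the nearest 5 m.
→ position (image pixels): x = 429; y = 441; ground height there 570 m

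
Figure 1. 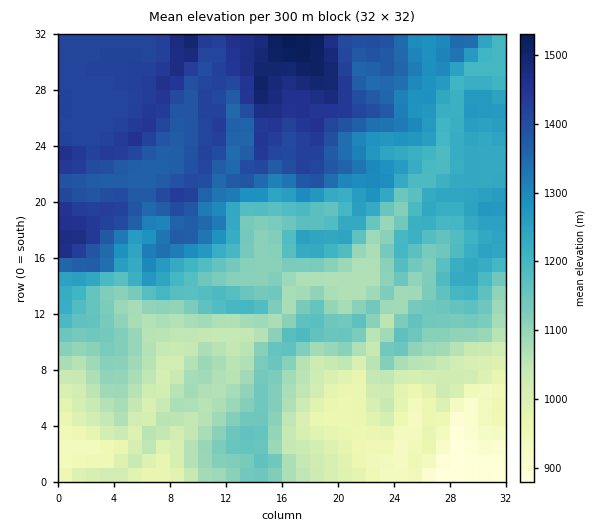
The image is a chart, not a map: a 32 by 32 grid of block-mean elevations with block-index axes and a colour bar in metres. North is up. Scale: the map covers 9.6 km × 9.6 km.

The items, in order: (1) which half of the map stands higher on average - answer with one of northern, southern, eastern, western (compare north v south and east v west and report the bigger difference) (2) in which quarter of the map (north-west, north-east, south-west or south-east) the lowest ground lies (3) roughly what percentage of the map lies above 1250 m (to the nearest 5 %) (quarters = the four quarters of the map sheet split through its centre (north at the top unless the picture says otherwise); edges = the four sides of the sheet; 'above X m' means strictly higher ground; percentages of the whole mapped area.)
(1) On average the northern half of the map is the higher ground.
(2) The lowest point lies in the south-east quarter of the map.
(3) About 40 % of the map lies above 1250 m.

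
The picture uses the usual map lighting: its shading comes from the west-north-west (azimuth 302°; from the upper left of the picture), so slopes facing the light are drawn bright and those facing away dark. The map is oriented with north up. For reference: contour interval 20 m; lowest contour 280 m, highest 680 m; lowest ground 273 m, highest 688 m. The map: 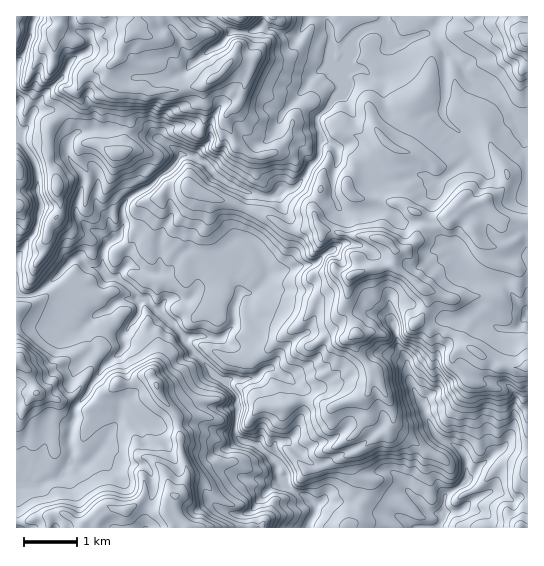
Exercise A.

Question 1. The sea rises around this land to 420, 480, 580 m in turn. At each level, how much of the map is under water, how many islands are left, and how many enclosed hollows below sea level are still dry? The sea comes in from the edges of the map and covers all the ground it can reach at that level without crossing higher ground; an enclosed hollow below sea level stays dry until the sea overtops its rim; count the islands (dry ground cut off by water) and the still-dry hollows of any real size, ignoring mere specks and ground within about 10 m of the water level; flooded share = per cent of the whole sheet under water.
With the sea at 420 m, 27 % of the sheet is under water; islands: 0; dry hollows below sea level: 0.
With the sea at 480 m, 48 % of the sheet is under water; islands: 0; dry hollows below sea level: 0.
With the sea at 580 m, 91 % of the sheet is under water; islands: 1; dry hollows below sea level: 0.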